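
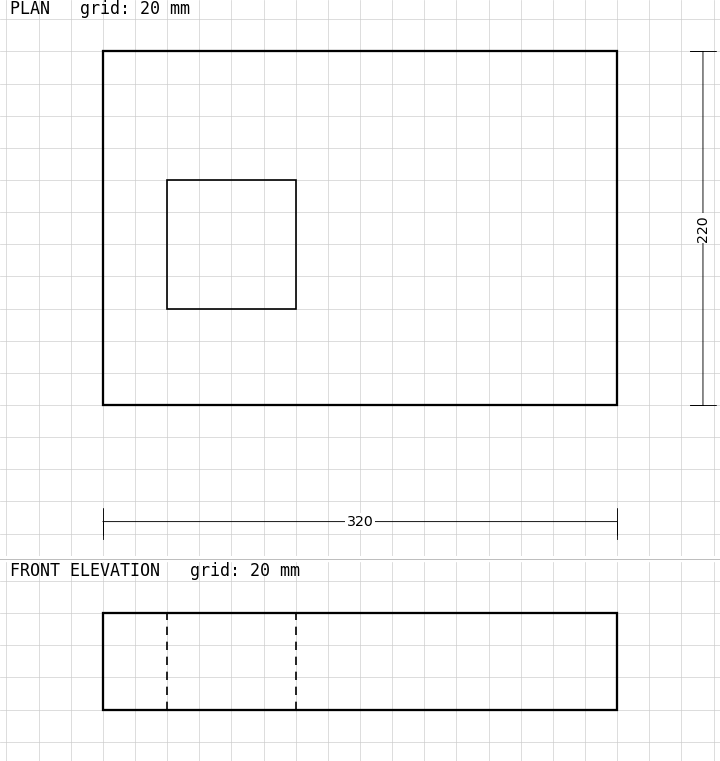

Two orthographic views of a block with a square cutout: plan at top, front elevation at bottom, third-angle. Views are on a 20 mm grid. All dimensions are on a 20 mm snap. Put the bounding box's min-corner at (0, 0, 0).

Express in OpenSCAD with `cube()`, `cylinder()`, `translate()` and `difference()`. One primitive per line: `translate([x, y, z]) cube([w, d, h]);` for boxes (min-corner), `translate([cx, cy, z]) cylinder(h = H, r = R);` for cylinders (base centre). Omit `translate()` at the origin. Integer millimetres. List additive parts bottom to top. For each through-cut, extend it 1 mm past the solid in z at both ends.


difference() {
  cube([320, 220, 60]);
  translate([40, 60, -1]) cube([80, 80, 62]);
}


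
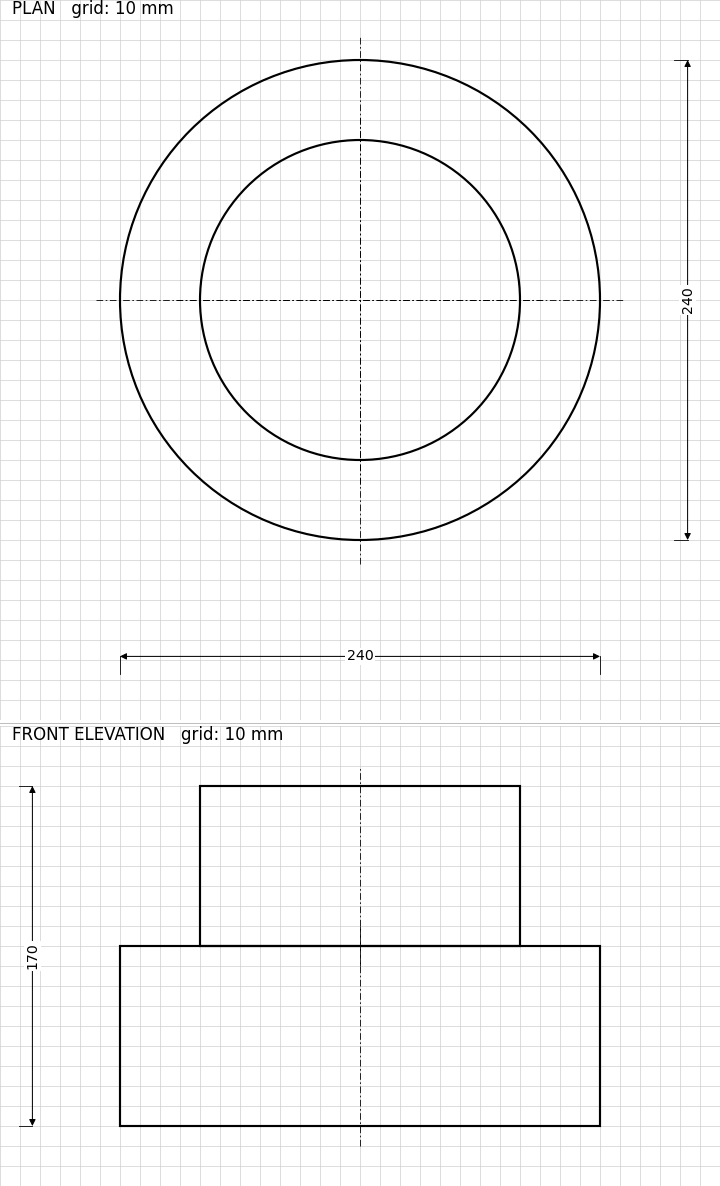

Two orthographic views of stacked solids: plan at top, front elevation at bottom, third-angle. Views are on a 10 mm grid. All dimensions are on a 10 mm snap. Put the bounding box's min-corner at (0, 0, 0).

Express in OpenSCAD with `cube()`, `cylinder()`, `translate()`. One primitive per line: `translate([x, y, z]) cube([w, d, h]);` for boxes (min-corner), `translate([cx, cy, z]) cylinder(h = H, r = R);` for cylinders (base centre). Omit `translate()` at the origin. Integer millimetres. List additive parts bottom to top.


translate([120, 120, 0]) cylinder(h = 90, r = 120);
translate([120, 120, 90]) cylinder(h = 80, r = 80);


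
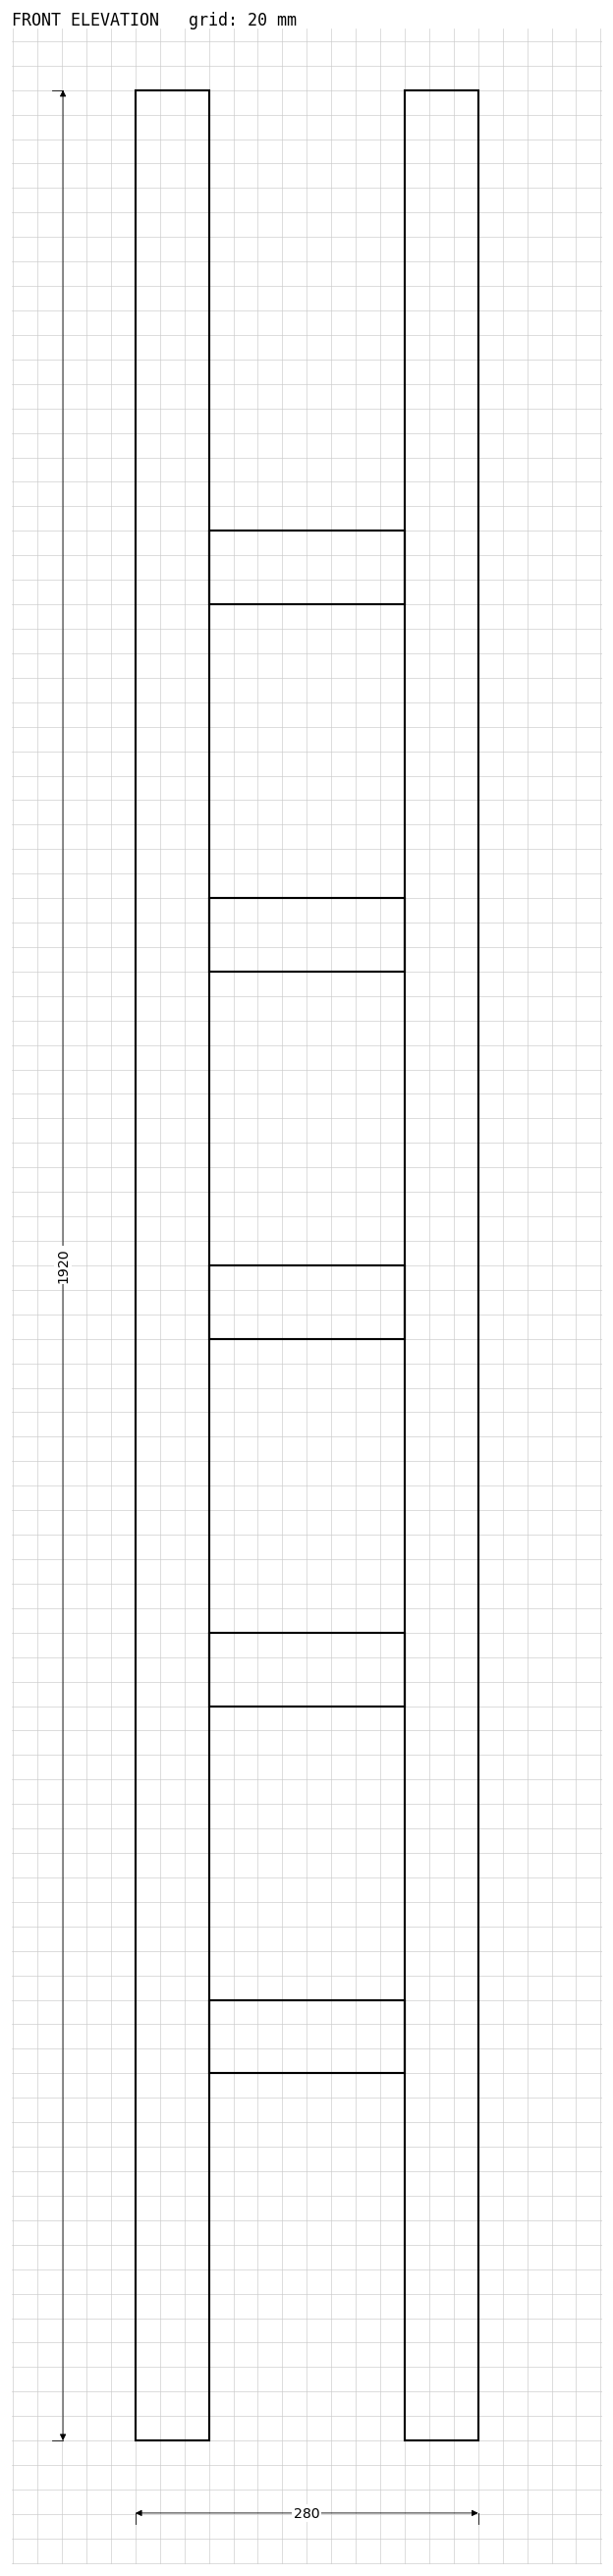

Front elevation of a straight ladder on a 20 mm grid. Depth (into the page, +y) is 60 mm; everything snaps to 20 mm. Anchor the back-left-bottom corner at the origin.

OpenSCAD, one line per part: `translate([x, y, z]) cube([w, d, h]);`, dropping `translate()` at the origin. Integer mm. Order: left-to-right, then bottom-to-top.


cube([60, 60, 1920]);
translate([60, 0, 300]) cube([160, 60, 60]);
translate([60, 0, 600]) cube([160, 60, 60]);
translate([60, 0, 900]) cube([160, 60, 60]);
translate([60, 0, 1200]) cube([160, 60, 60]);
translate([60, 0, 1500]) cube([160, 60, 60]);
translate([220, 0, 0]) cube([60, 60, 1920]);


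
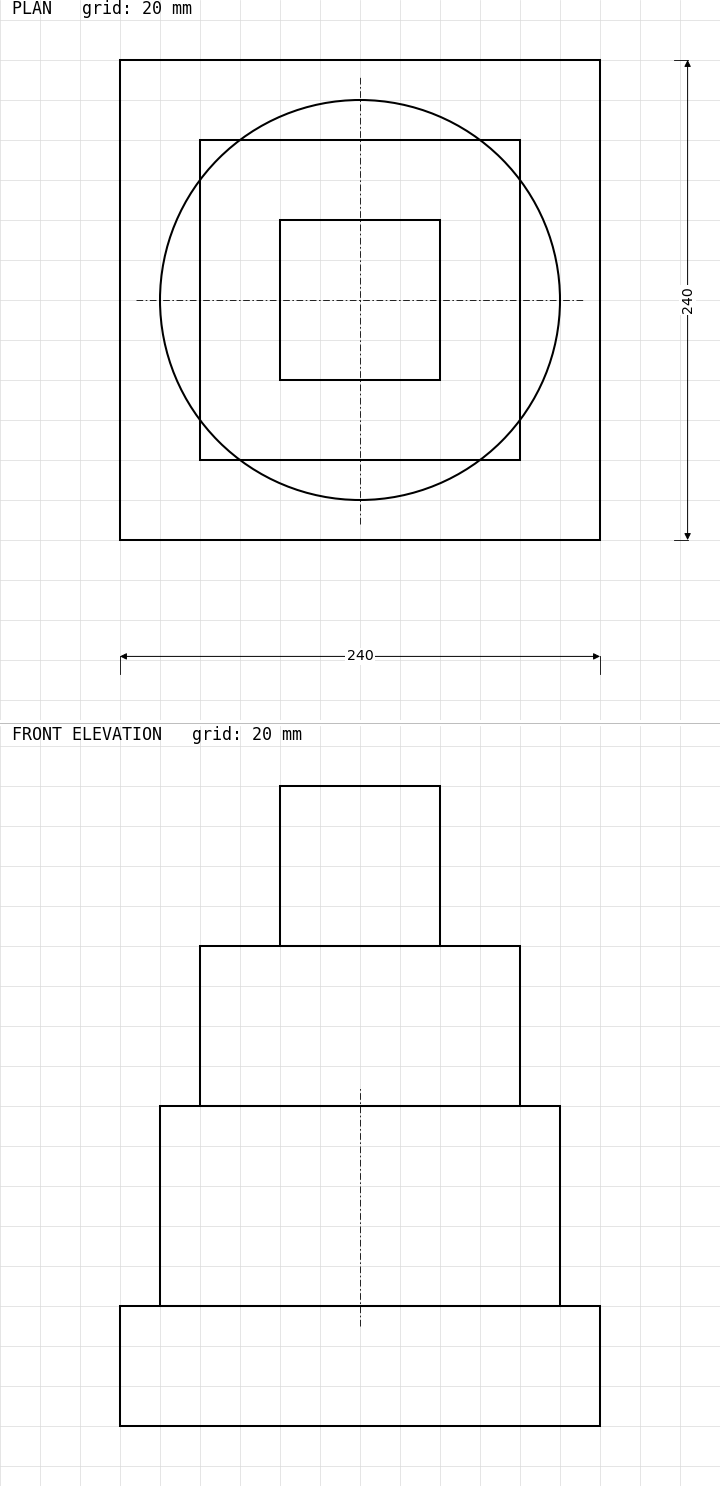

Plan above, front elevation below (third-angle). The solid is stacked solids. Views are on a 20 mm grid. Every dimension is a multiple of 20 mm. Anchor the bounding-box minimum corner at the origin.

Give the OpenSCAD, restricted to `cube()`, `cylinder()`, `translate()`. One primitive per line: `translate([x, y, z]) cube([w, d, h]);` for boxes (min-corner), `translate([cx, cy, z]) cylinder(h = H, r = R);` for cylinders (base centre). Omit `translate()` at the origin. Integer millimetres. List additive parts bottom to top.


cube([240, 240, 60]);
translate([120, 120, 60]) cylinder(h = 100, r = 100);
translate([40, 40, 160]) cube([160, 160, 80]);
translate([80, 80, 240]) cube([80, 80, 80]);


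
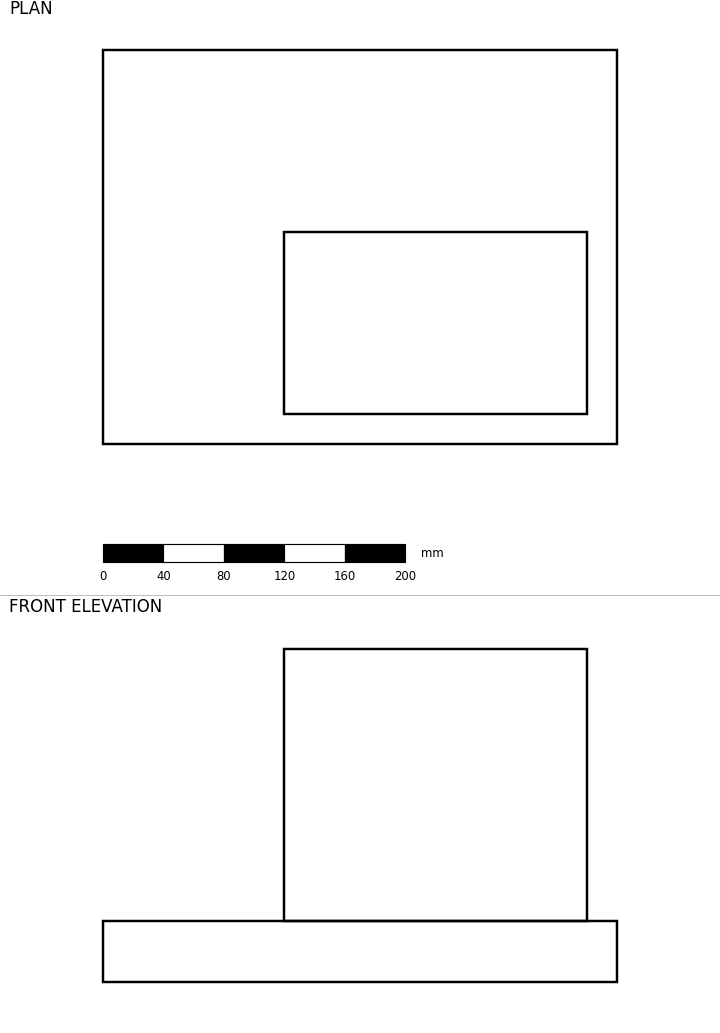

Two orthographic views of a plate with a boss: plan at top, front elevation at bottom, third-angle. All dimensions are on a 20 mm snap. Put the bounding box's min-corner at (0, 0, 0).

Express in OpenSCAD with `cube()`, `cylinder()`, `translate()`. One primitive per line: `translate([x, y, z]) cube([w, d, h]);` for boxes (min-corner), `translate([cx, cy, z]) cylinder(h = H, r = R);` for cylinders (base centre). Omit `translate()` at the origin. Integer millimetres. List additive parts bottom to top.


cube([340, 260, 40]);
translate([120, 20, 40]) cube([200, 120, 180]);


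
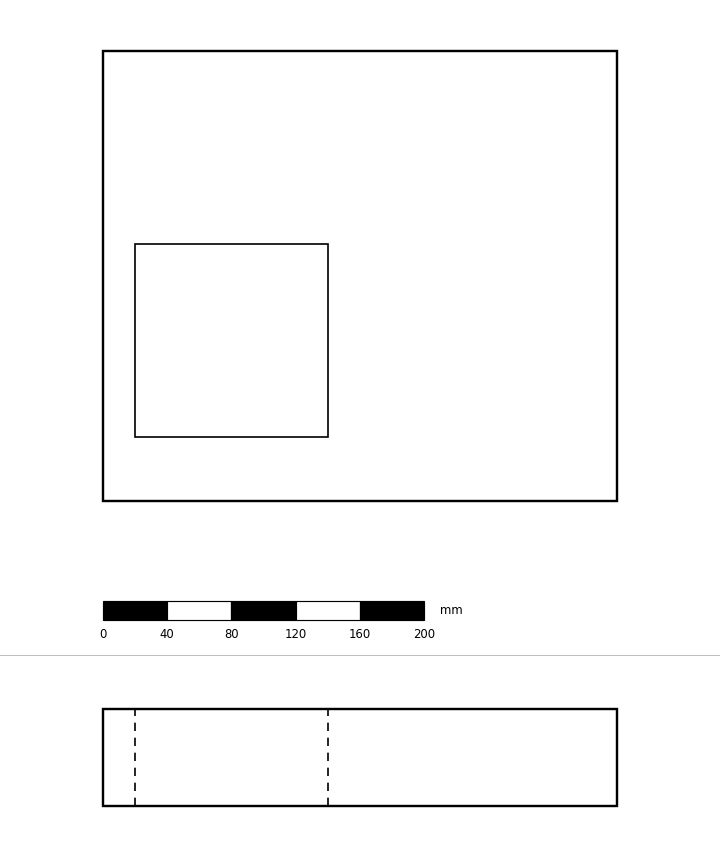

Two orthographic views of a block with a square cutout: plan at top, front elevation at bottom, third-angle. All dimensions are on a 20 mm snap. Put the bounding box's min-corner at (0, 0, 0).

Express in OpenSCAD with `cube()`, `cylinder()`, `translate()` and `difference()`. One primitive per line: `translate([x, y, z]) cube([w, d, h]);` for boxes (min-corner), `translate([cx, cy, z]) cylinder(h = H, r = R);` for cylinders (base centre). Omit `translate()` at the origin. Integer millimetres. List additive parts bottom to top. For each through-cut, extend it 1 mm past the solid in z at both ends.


difference() {
  cube([320, 280, 60]);
  translate([20, 40, -1]) cube([120, 120, 62]);
}


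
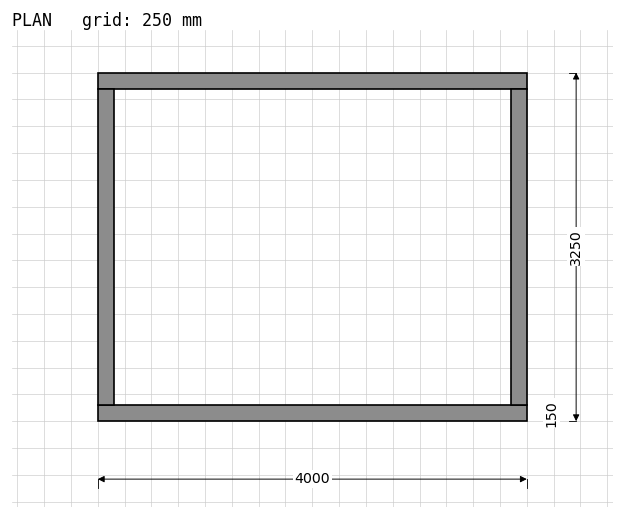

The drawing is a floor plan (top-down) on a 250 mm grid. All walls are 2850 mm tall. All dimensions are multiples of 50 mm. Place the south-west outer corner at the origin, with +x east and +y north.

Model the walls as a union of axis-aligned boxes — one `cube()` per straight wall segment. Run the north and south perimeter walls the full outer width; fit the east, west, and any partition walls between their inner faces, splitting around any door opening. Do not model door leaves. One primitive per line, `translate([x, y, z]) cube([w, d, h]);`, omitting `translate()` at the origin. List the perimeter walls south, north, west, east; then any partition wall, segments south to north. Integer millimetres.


cube([4000, 150, 2850]);
translate([0, 3100, 0]) cube([4000, 150, 2850]);
translate([0, 150, 0]) cube([150, 2950, 2850]);
translate([3850, 150, 0]) cube([150, 2950, 2850]);


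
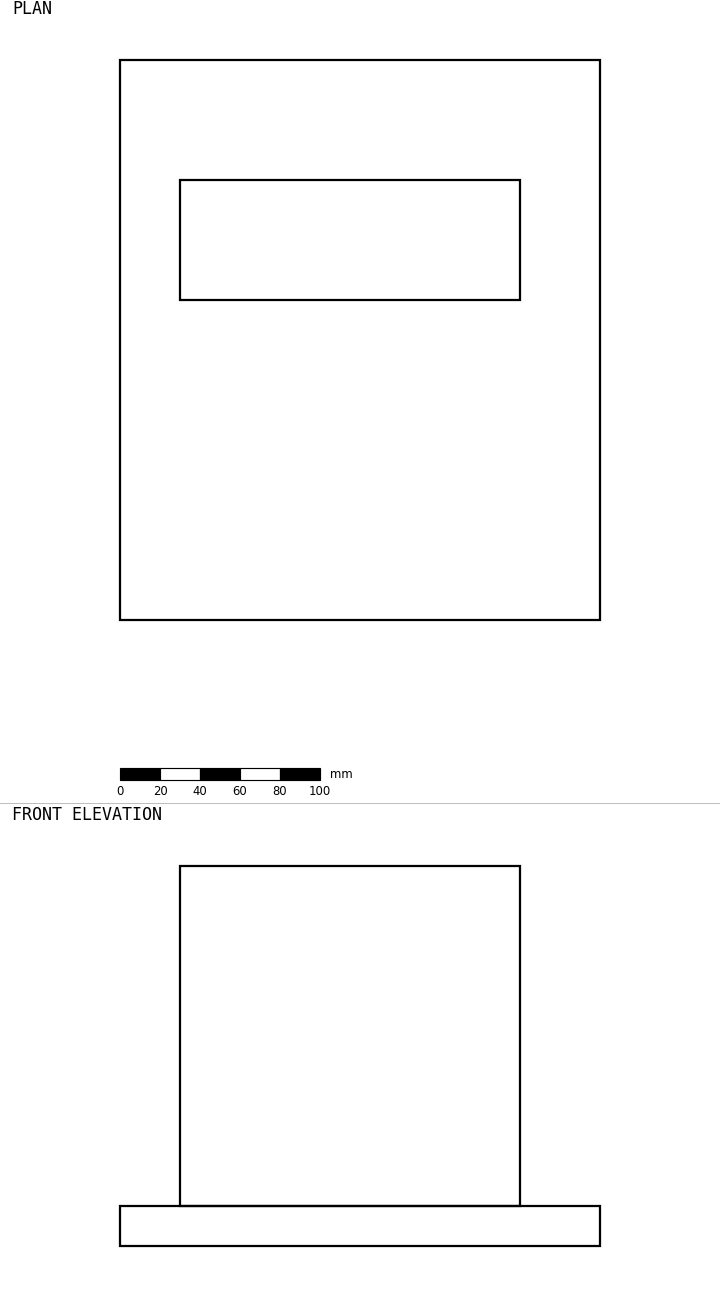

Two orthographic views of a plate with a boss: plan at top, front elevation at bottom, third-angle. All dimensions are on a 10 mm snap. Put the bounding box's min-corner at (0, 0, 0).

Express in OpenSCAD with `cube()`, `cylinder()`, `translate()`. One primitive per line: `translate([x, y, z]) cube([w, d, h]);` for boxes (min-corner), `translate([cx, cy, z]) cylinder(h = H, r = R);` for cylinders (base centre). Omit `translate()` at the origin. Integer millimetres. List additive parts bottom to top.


cube([240, 280, 20]);
translate([30, 160, 20]) cube([170, 60, 170]);


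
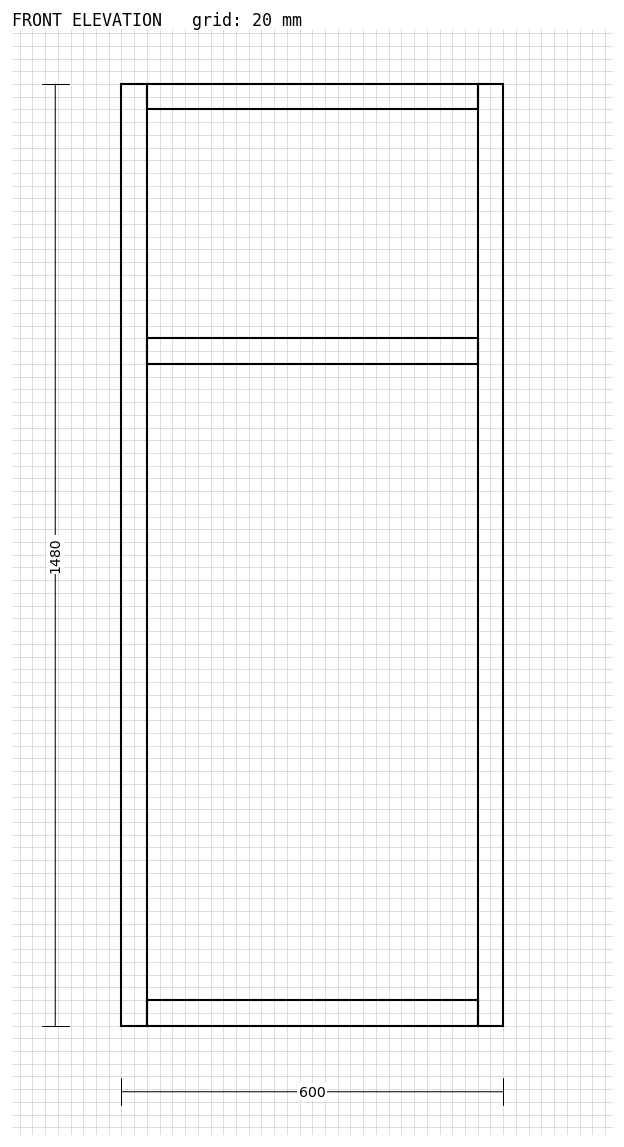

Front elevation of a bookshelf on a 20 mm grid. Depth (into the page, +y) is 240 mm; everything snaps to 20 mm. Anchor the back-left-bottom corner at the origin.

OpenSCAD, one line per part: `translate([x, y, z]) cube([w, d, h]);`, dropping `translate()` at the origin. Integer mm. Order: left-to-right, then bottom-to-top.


cube([40, 240, 1480]);
translate([40, 0, 0]) cube([520, 240, 40]);
translate([40, 0, 1040]) cube([520, 240, 40]);
translate([40, 0, 1440]) cube([520, 240, 40]);
translate([560, 0, 0]) cube([40, 240, 1480]);


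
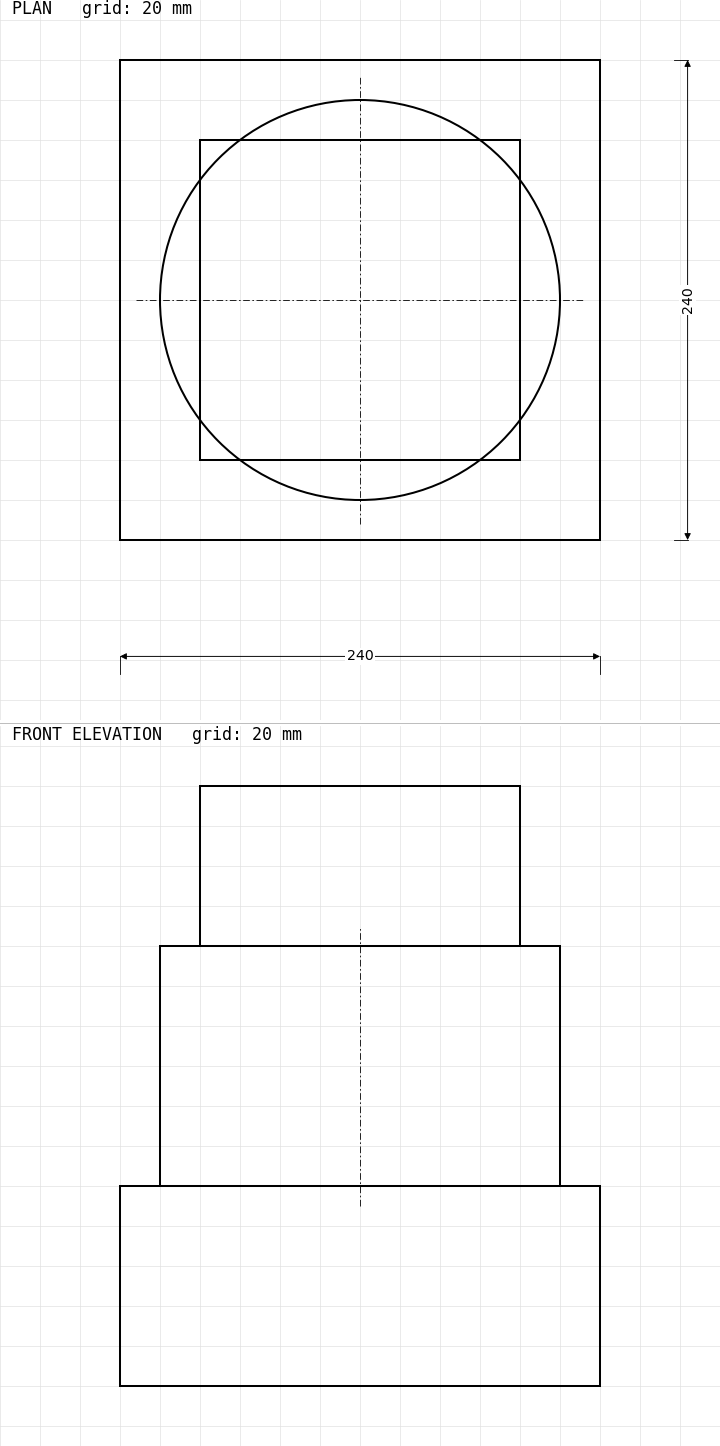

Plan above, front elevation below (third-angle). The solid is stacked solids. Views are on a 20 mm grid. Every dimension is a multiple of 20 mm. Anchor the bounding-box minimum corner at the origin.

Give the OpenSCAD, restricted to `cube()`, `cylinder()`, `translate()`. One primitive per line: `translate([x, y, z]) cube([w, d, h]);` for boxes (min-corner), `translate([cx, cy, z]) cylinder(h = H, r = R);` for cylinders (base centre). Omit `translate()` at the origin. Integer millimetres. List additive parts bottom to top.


cube([240, 240, 100]);
translate([120, 120, 100]) cylinder(h = 120, r = 100);
translate([40, 40, 220]) cube([160, 160, 80]);


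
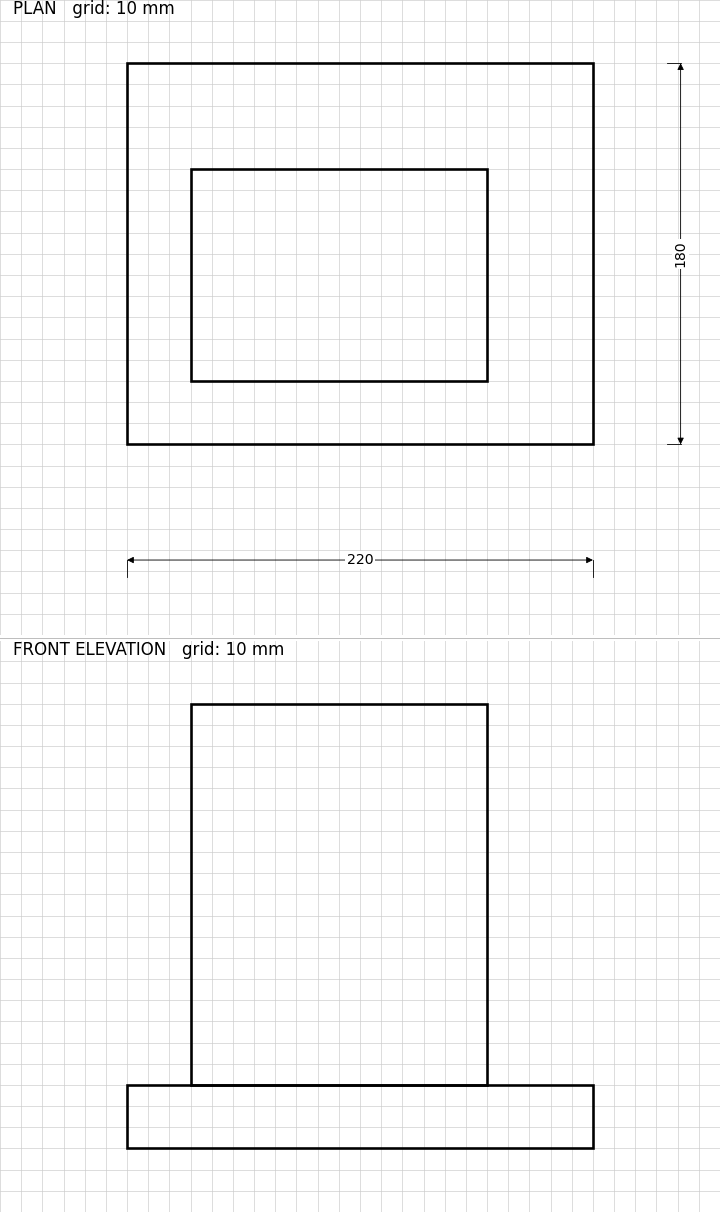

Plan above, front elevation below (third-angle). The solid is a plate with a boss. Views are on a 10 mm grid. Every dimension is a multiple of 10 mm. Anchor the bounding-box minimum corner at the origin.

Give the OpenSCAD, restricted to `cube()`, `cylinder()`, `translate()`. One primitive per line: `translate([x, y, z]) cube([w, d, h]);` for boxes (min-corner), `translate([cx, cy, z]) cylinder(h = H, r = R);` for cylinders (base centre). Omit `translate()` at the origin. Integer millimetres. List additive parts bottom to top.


cube([220, 180, 30]);
translate([30, 30, 30]) cube([140, 100, 180]);


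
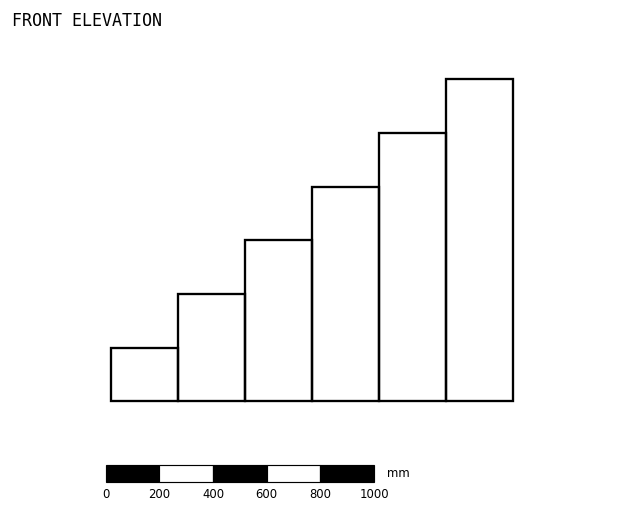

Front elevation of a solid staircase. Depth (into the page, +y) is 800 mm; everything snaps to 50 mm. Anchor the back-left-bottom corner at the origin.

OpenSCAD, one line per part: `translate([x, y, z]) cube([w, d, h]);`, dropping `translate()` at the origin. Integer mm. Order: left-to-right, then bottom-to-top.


cube([250, 800, 200]);
translate([250, 0, 0]) cube([250, 800, 400]);
translate([500, 0, 0]) cube([250, 800, 600]);
translate([750, 0, 0]) cube([250, 800, 800]);
translate([1000, 0, 0]) cube([250, 800, 1000]);
translate([1250, 0, 0]) cube([250, 800, 1200]);


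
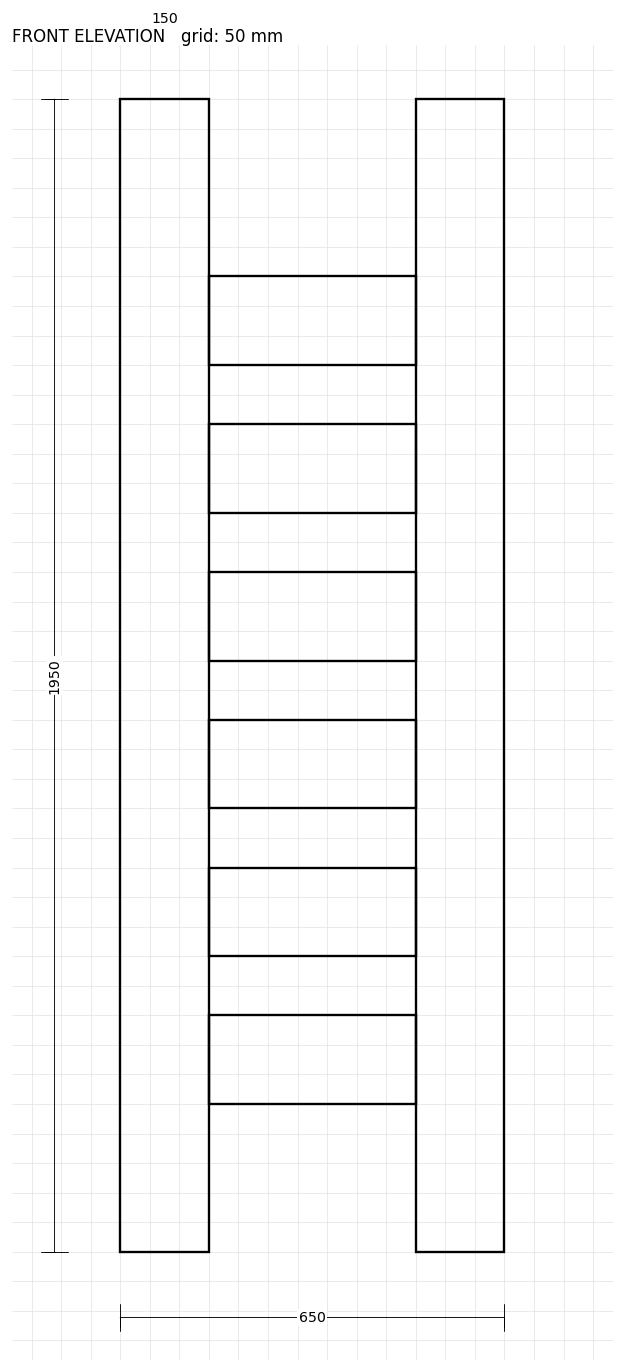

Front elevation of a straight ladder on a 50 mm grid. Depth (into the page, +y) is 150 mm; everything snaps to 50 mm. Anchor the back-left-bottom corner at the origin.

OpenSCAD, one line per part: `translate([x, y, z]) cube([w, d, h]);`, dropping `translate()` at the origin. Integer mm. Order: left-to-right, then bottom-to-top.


cube([150, 150, 1950]);
translate([150, 0, 250]) cube([350, 150, 150]);
translate([150, 0, 500]) cube([350, 150, 150]);
translate([150, 0, 750]) cube([350, 150, 150]);
translate([150, 0, 1000]) cube([350, 150, 150]);
translate([150, 0, 1250]) cube([350, 150, 150]);
translate([150, 0, 1500]) cube([350, 150, 150]);
translate([500, 0, 0]) cube([150, 150, 1950]);


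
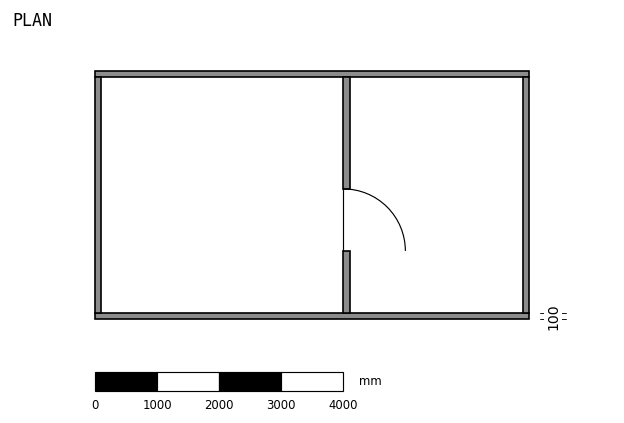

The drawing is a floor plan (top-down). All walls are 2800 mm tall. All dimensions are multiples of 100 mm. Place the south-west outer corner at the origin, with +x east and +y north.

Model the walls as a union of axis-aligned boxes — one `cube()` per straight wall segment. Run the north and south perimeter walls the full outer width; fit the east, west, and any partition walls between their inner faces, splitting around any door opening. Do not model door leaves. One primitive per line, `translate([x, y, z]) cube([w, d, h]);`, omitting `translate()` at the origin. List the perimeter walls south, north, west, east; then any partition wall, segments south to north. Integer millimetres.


cube([7000, 100, 2800]);
translate([0, 3900, 0]) cube([7000, 100, 2800]);
translate([0, 100, 0]) cube([100, 3800, 2800]);
translate([6900, 100, 0]) cube([100, 3800, 2800]);
translate([4000, 100, 0]) cube([100, 1000, 2800]);
translate([4000, 2100, 0]) cube([100, 1800, 2800]);


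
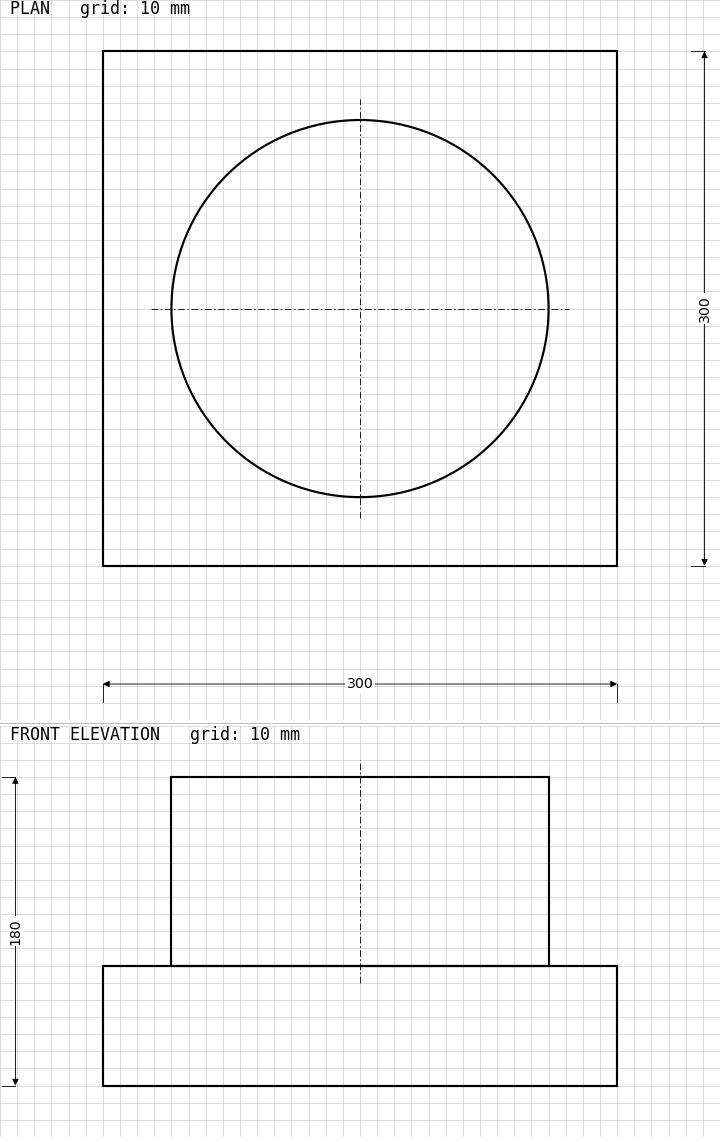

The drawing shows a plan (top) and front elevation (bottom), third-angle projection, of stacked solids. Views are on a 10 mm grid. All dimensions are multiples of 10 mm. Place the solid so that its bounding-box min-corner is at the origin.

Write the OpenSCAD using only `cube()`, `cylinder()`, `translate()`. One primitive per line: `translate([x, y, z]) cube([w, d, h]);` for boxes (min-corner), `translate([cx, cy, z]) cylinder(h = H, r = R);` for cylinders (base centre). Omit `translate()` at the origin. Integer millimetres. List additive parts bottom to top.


cube([300, 300, 70]);
translate([150, 150, 70]) cylinder(h = 110, r = 110);


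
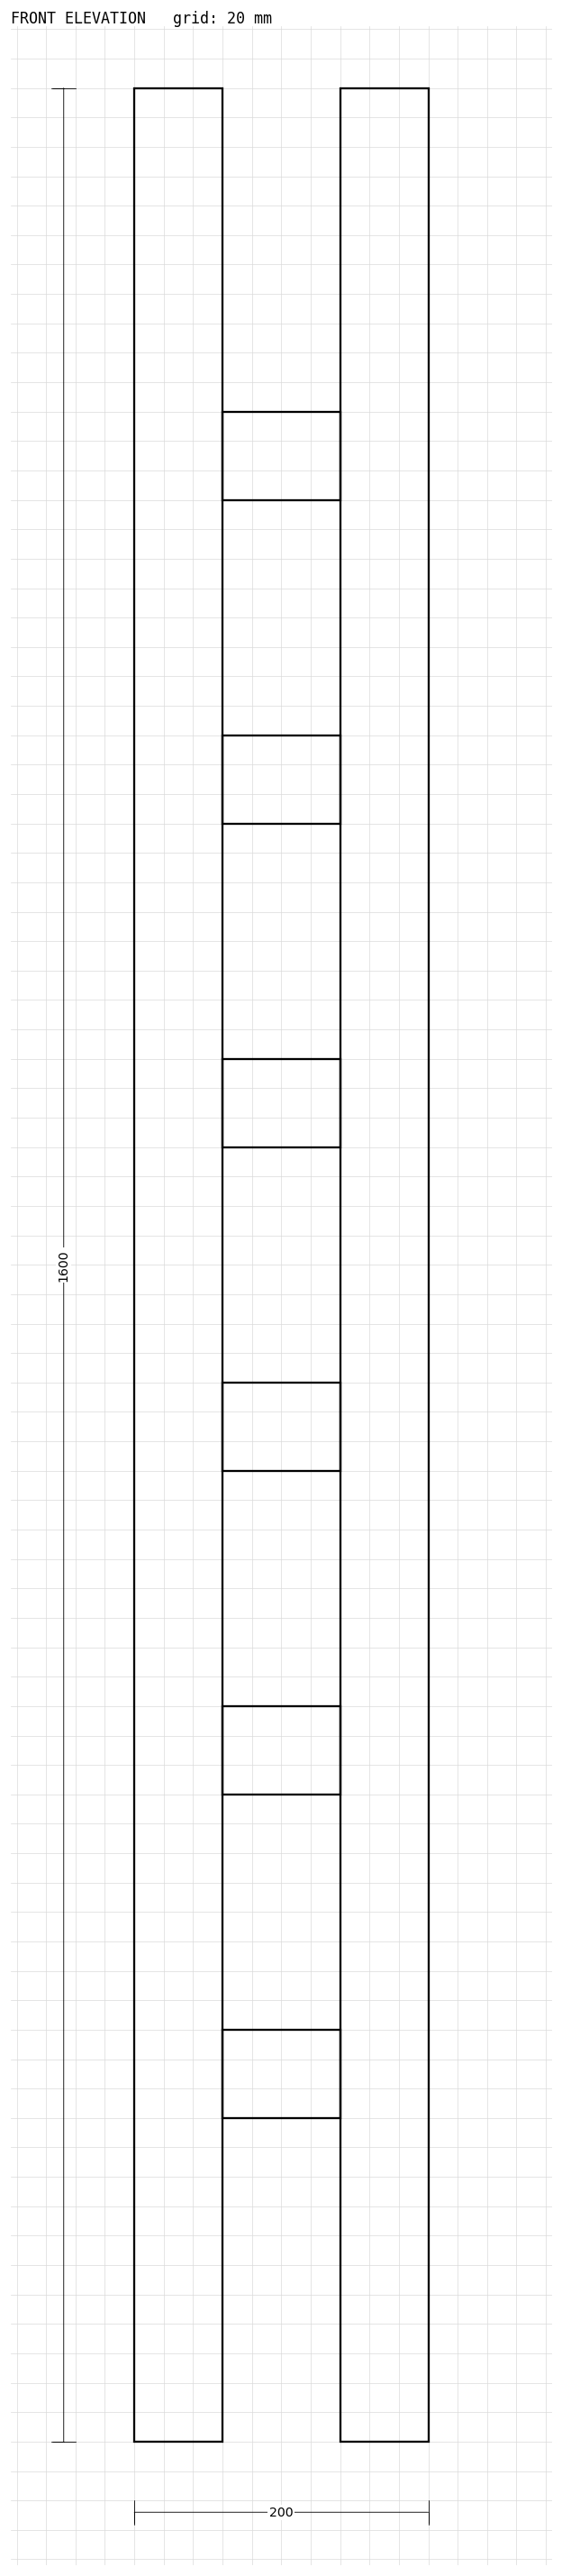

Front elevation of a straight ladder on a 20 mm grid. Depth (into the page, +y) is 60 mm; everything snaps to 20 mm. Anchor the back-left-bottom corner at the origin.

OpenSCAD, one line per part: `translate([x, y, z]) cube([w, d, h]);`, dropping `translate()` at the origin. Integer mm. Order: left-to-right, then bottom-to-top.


cube([60, 60, 1600]);
translate([60, 0, 220]) cube([80, 60, 60]);
translate([60, 0, 440]) cube([80, 60, 60]);
translate([60, 0, 660]) cube([80, 60, 60]);
translate([60, 0, 880]) cube([80, 60, 60]);
translate([60, 0, 1100]) cube([80, 60, 60]);
translate([60, 0, 1320]) cube([80, 60, 60]);
translate([140, 0, 0]) cube([60, 60, 1600]);


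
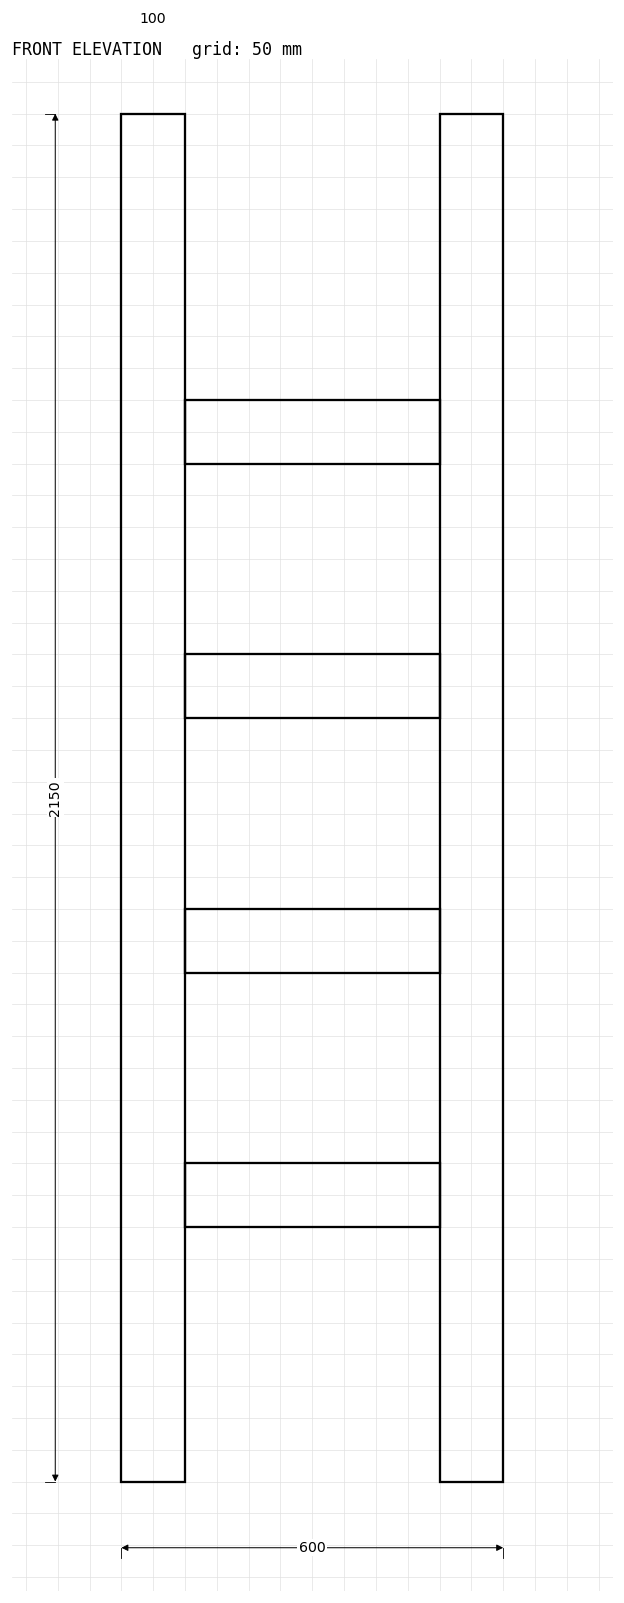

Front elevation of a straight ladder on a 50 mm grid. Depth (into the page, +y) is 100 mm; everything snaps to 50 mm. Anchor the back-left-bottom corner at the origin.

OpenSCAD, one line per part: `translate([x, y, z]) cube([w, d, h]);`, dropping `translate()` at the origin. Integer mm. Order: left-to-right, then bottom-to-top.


cube([100, 100, 2150]);
translate([100, 0, 400]) cube([400, 100, 100]);
translate([100, 0, 800]) cube([400, 100, 100]);
translate([100, 0, 1200]) cube([400, 100, 100]);
translate([100, 0, 1600]) cube([400, 100, 100]);
translate([500, 0, 0]) cube([100, 100, 2150]);


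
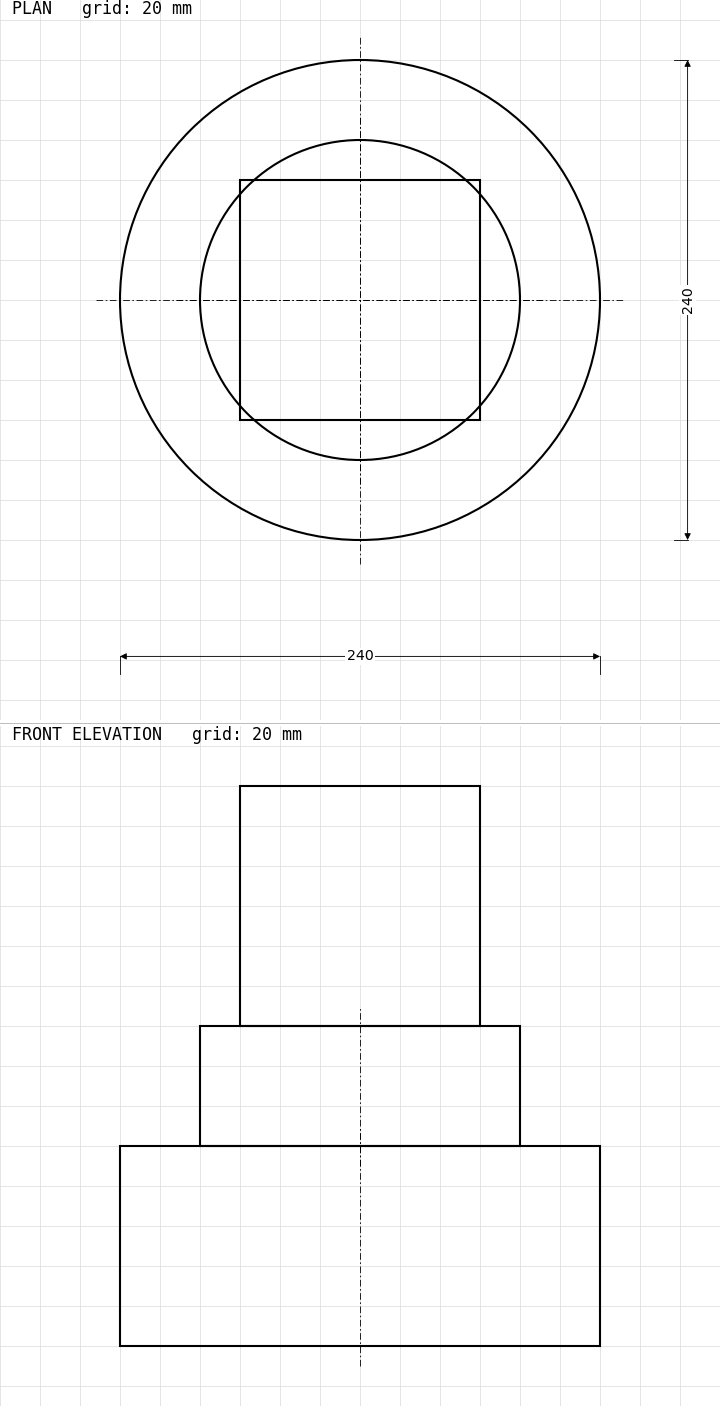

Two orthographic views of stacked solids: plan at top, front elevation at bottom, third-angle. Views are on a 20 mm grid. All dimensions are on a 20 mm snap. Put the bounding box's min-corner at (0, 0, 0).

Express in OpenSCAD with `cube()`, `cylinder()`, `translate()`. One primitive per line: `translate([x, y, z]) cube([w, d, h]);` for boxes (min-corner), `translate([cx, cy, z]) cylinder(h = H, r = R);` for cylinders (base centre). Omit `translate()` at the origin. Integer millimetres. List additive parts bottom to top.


translate([120, 120, 0]) cylinder(h = 100, r = 120);
translate([120, 120, 100]) cylinder(h = 60, r = 80);
translate([60, 60, 160]) cube([120, 120, 120]);


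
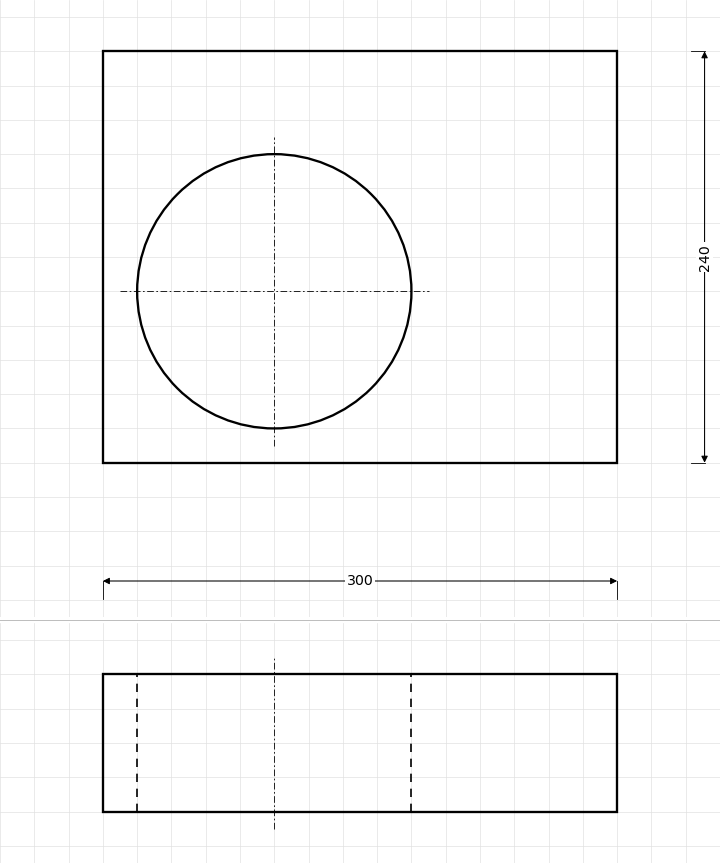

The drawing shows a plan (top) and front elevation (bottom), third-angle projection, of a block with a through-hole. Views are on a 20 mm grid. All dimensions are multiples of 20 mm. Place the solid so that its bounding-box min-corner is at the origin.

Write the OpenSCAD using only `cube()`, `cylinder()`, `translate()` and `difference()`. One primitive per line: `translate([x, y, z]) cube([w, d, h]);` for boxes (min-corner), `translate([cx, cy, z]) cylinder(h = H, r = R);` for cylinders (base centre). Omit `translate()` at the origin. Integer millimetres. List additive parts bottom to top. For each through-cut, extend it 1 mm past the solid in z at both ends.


difference() {
  cube([300, 240, 80]);
  translate([100, 100, -1]) cylinder(h = 82, r = 80);
}


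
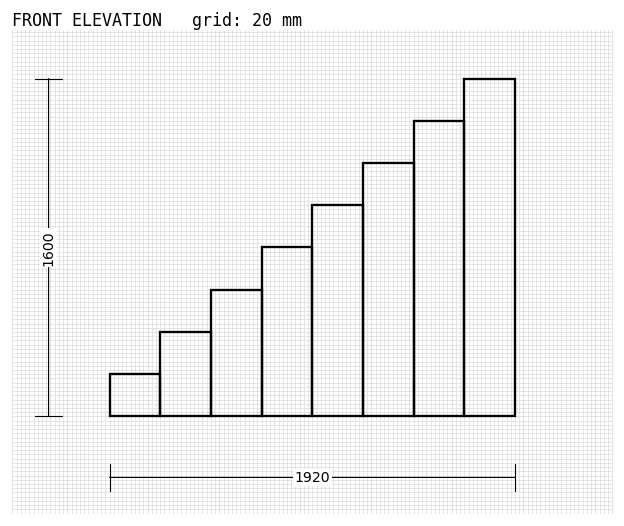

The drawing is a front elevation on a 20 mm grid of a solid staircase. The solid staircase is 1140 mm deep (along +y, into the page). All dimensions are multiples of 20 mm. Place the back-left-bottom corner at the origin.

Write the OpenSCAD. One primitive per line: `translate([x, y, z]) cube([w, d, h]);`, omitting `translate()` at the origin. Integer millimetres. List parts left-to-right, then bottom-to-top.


cube([240, 1140, 200]);
translate([240, 0, 0]) cube([240, 1140, 400]);
translate([480, 0, 0]) cube([240, 1140, 600]);
translate([720, 0, 0]) cube([240, 1140, 800]);
translate([960, 0, 0]) cube([240, 1140, 1000]);
translate([1200, 0, 0]) cube([240, 1140, 1200]);
translate([1440, 0, 0]) cube([240, 1140, 1400]);
translate([1680, 0, 0]) cube([240, 1140, 1600]);


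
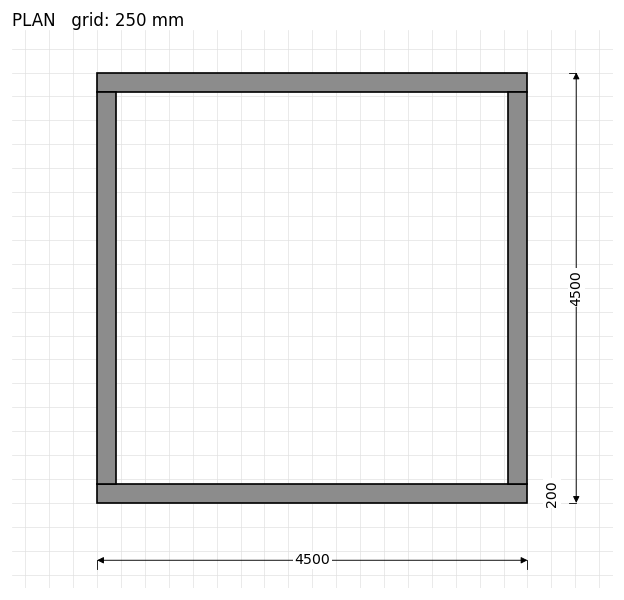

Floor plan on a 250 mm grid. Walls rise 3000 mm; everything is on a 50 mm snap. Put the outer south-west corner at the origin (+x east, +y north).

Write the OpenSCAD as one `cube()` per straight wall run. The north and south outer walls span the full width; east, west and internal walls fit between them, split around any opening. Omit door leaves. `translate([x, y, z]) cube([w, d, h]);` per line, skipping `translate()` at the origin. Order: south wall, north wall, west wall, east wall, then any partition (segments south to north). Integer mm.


cube([4500, 200, 3000]);
translate([0, 4300, 0]) cube([4500, 200, 3000]);
translate([0, 200, 0]) cube([200, 4100, 3000]);
translate([4300, 200, 0]) cube([200, 4100, 3000]);


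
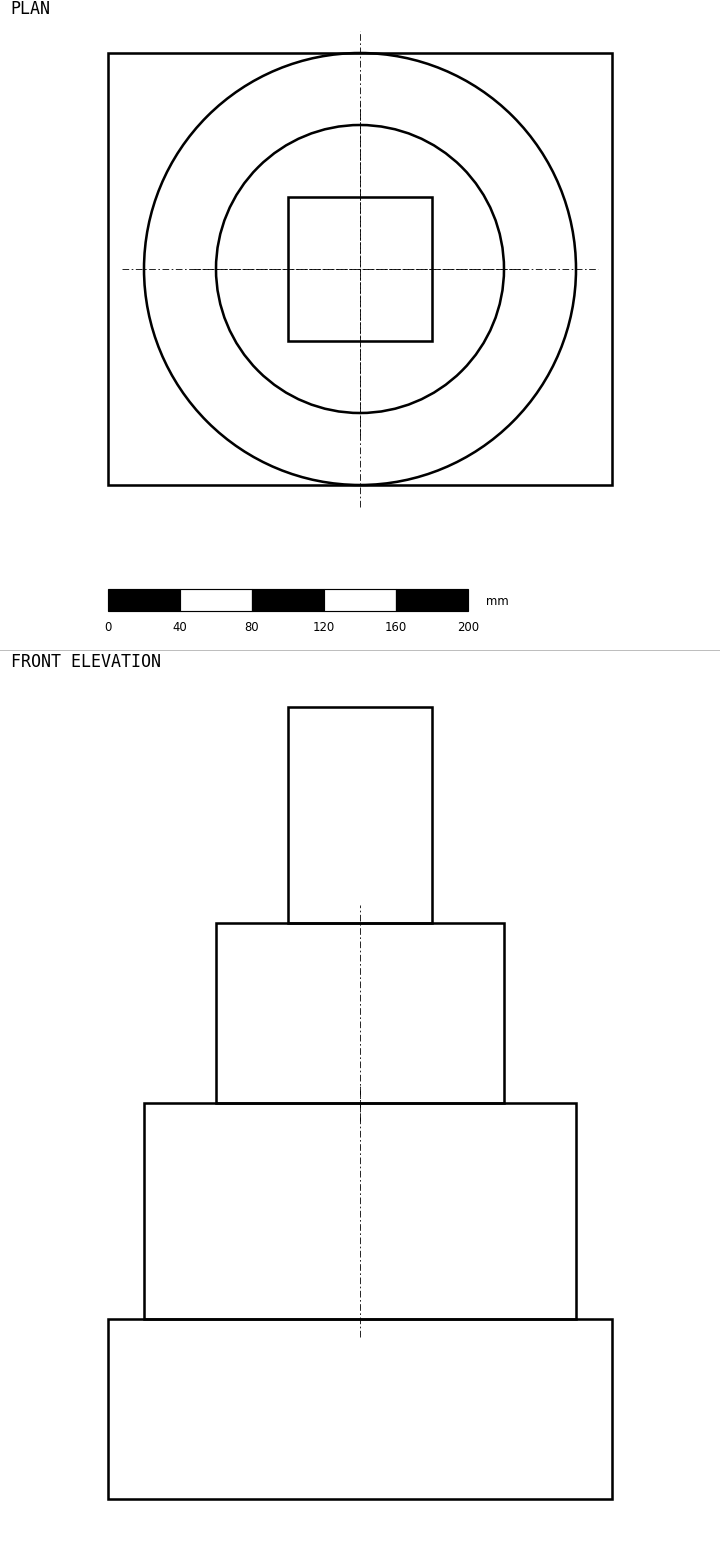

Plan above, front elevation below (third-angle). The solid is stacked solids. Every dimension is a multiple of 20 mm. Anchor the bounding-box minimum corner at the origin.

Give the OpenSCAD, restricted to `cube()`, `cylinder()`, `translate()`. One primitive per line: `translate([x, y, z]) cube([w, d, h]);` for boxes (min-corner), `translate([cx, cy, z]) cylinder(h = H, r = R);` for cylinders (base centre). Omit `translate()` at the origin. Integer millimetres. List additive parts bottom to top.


cube([280, 240, 100]);
translate([140, 120, 100]) cylinder(h = 120, r = 120);
translate([140, 120, 220]) cylinder(h = 100, r = 80);
translate([100, 80, 320]) cube([80, 80, 120]);


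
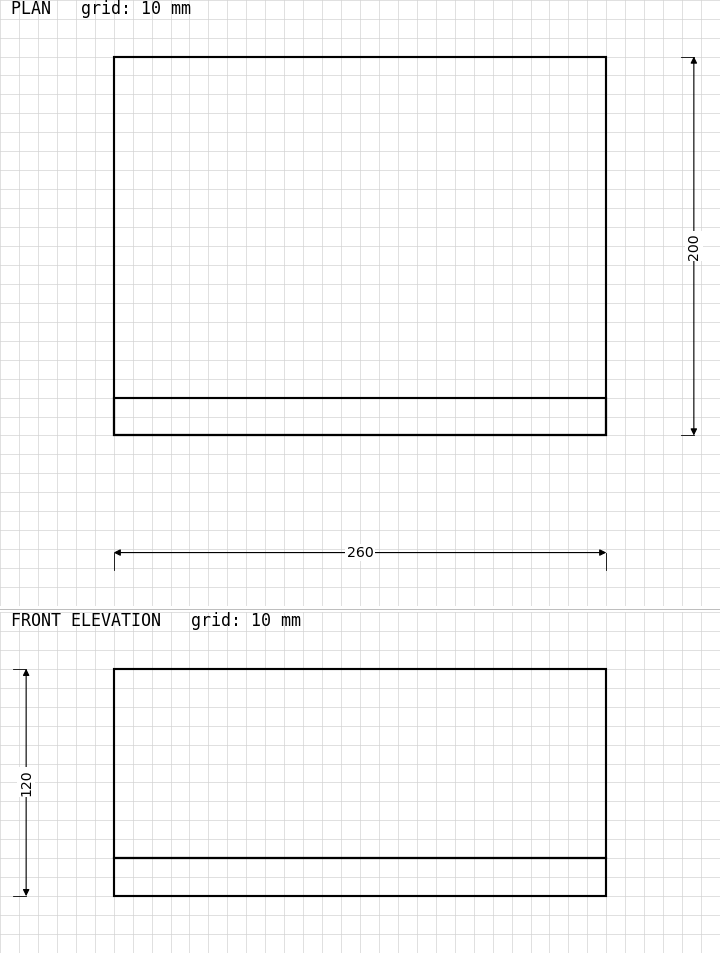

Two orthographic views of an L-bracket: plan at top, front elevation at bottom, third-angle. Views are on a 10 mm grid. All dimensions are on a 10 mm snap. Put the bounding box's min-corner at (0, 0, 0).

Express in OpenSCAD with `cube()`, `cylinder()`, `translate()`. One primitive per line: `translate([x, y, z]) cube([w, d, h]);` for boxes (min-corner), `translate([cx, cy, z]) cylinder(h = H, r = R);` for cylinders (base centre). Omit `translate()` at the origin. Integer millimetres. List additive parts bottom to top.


cube([260, 200, 20]);
translate([0, 0, 20]) cube([260, 20, 100]);


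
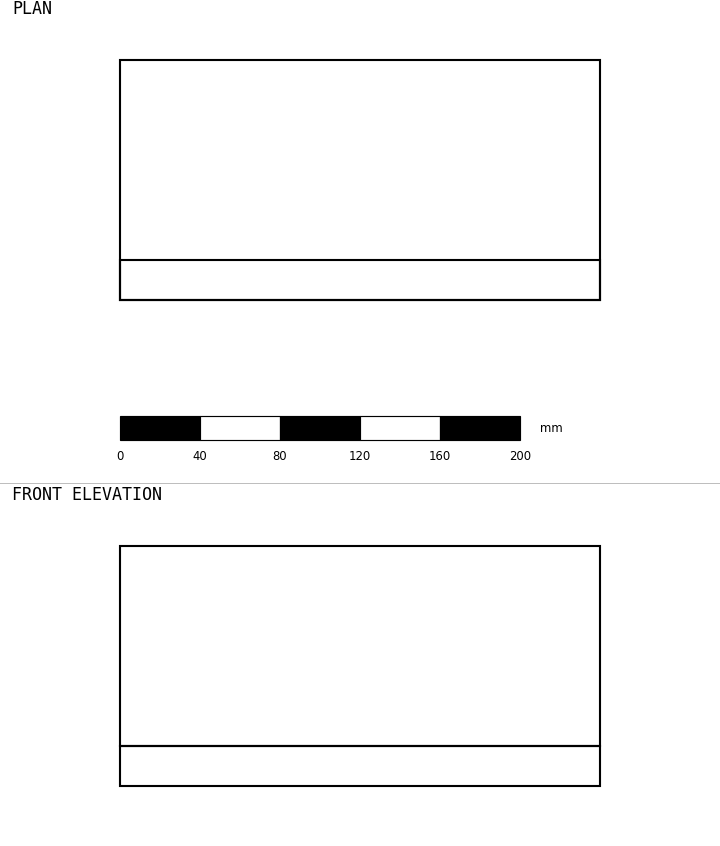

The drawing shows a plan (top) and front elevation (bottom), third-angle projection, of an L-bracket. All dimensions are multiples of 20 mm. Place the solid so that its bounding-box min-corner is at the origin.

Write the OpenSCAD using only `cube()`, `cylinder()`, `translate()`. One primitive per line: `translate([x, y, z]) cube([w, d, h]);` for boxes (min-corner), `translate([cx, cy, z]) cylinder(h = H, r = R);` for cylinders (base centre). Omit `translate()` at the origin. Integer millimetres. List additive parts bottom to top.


cube([240, 120, 20]);
translate([0, 0, 20]) cube([240, 20, 100]);


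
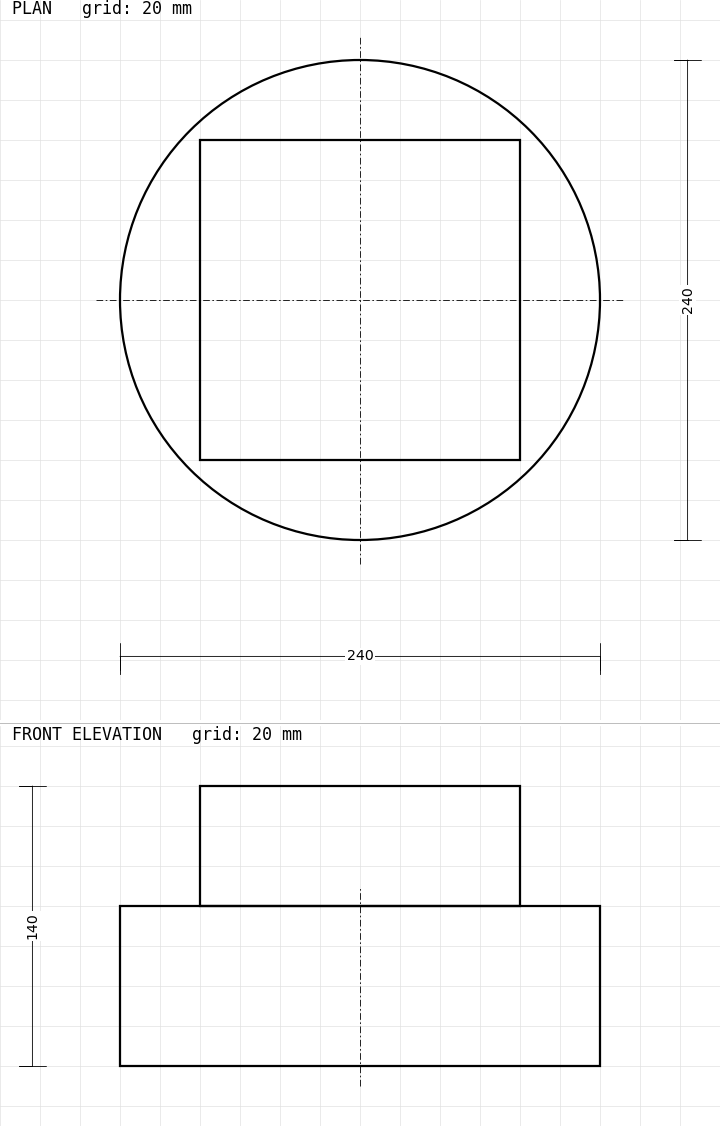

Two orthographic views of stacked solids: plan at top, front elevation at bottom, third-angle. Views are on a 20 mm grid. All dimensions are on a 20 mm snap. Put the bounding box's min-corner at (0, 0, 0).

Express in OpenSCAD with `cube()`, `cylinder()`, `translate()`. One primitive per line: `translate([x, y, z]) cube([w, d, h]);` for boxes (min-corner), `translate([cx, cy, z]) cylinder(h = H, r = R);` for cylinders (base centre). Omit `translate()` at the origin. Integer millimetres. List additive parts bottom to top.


translate([120, 120, 0]) cylinder(h = 80, r = 120);
translate([40, 40, 80]) cube([160, 160, 60]);


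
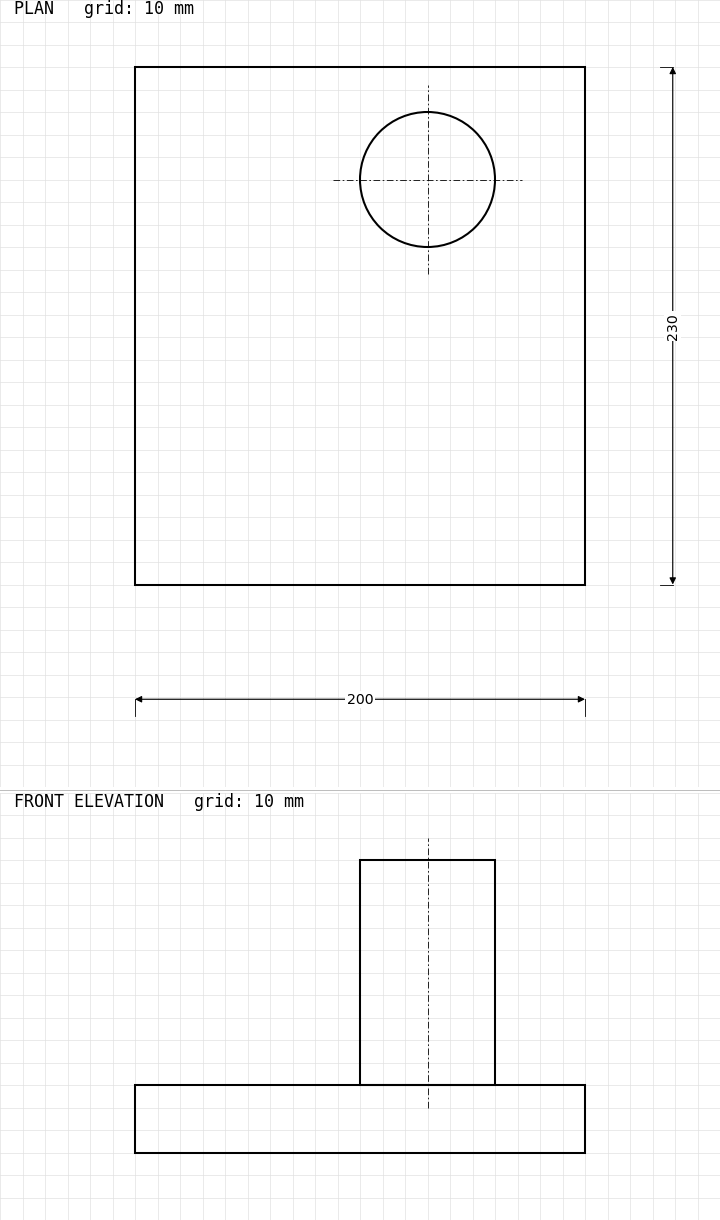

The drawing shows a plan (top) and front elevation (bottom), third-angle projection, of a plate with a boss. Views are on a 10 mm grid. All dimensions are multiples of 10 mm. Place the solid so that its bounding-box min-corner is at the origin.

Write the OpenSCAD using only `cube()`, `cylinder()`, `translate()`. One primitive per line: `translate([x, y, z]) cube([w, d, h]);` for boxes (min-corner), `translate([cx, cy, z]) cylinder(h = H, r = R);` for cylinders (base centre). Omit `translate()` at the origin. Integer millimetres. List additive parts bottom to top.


cube([200, 230, 30]);
translate([130, 180, 30]) cylinder(h = 100, r = 30);


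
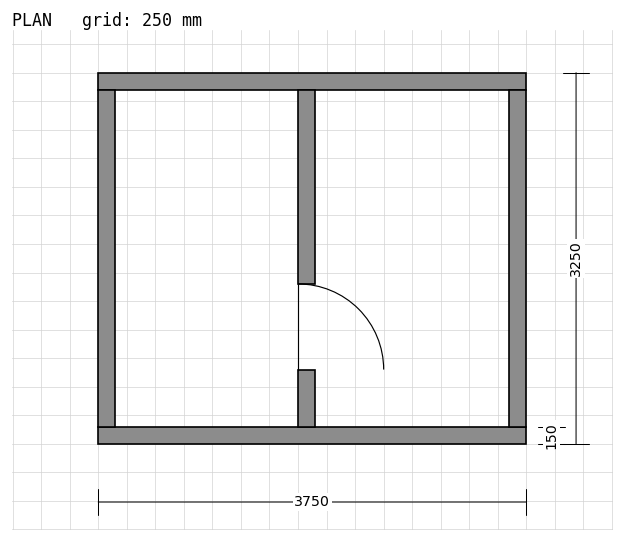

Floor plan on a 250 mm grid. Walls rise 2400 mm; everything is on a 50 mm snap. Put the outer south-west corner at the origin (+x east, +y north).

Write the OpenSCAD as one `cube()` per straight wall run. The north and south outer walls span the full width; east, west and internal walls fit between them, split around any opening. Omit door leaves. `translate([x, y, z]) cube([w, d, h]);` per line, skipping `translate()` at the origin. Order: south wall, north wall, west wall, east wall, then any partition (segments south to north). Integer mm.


cube([3750, 150, 2400]);
translate([0, 3100, 0]) cube([3750, 150, 2400]);
translate([0, 150, 0]) cube([150, 2950, 2400]);
translate([3600, 150, 0]) cube([150, 2950, 2400]);
translate([1750, 150, 0]) cube([150, 500, 2400]);
translate([1750, 1400, 0]) cube([150, 1700, 2400]);


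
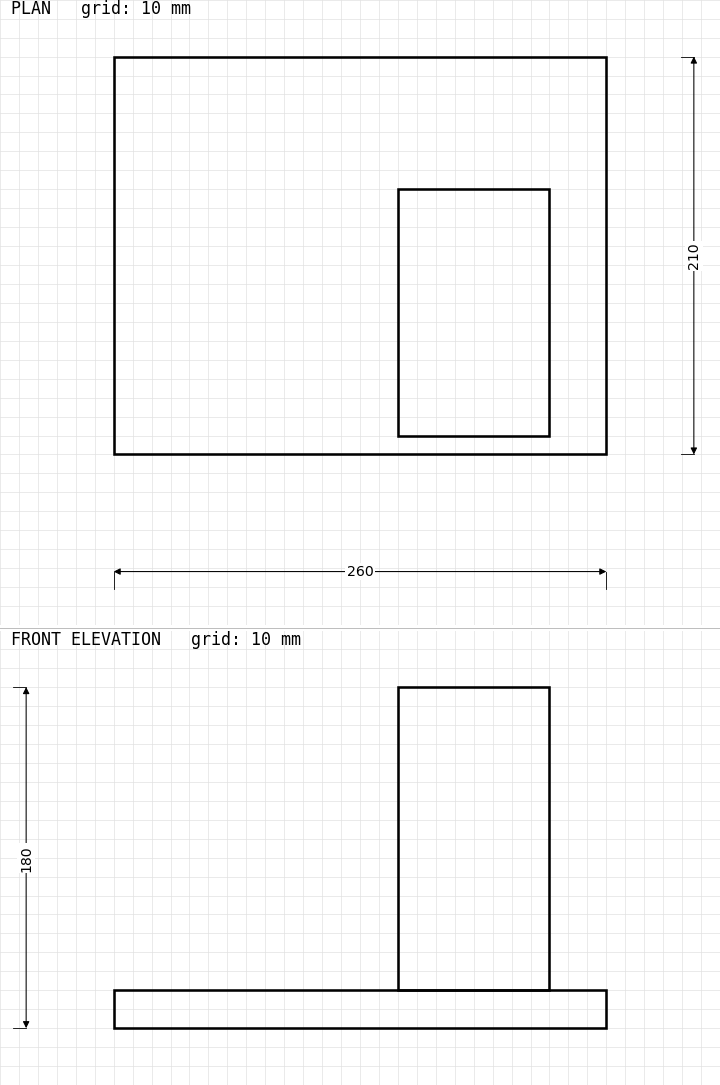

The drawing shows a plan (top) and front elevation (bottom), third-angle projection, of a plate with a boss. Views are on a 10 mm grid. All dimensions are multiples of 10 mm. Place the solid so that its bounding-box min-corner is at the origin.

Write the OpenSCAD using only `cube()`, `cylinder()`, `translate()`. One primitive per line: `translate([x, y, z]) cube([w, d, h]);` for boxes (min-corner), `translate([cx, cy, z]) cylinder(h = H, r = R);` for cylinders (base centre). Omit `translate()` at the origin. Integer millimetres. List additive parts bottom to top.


cube([260, 210, 20]);
translate([150, 10, 20]) cube([80, 130, 160]);


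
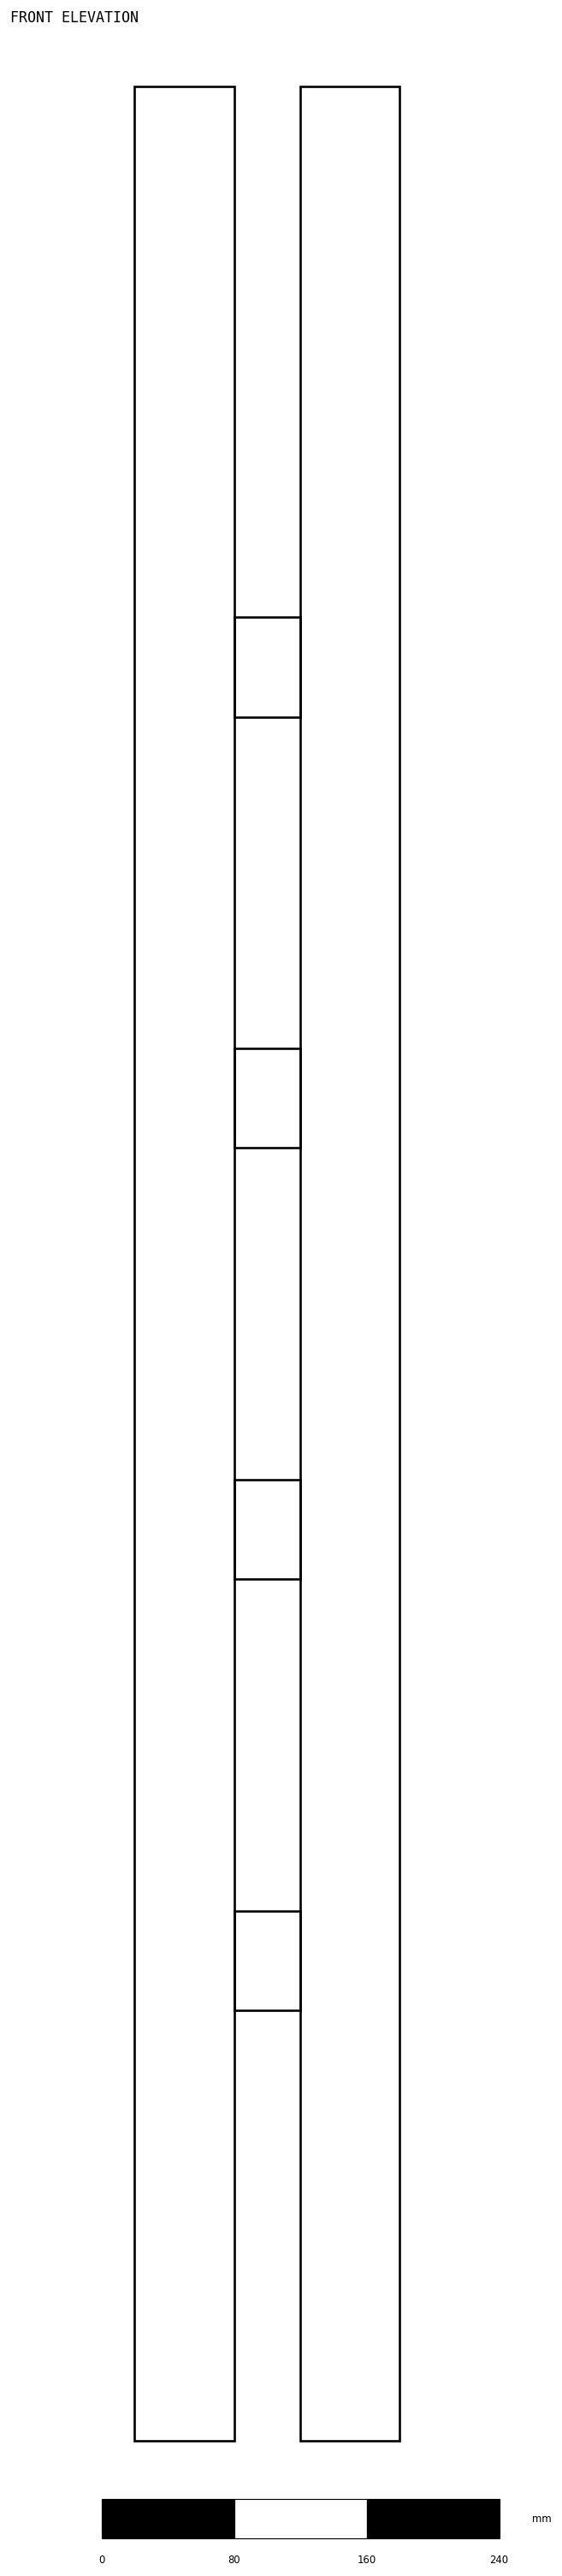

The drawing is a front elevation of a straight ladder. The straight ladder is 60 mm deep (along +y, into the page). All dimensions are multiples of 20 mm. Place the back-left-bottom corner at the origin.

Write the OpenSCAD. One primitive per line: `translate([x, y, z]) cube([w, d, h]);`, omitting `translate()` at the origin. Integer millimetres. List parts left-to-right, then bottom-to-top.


cube([60, 60, 1420]);
translate([60, 0, 260]) cube([40, 60, 60]);
translate([60, 0, 520]) cube([40, 60, 60]);
translate([60, 0, 780]) cube([40, 60, 60]);
translate([60, 0, 1040]) cube([40, 60, 60]);
translate([100, 0, 0]) cube([60, 60, 1420]);


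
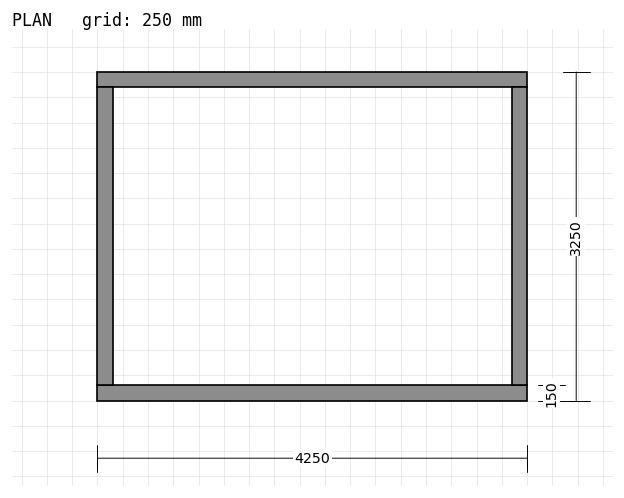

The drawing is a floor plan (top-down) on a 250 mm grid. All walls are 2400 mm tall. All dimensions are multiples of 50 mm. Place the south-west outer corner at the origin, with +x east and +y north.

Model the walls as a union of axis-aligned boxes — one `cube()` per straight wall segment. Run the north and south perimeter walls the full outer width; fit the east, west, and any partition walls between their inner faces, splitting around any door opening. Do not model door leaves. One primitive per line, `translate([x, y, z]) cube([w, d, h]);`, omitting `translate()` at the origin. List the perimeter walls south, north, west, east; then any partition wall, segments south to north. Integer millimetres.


cube([4250, 150, 2400]);
translate([0, 3100, 0]) cube([4250, 150, 2400]);
translate([0, 150, 0]) cube([150, 2950, 2400]);
translate([4100, 150, 0]) cube([150, 2950, 2400]);
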